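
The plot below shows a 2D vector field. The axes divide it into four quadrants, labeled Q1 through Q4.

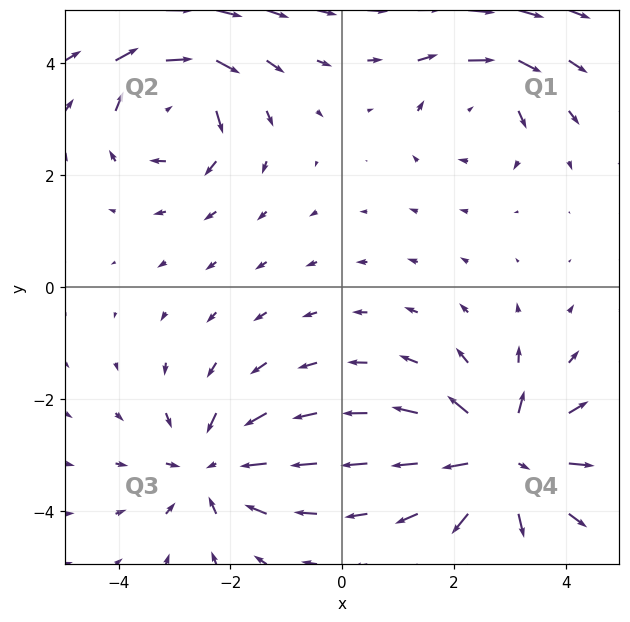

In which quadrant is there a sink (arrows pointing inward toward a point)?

Q3

The sink sits at approximately (-2.3, -3.2), which lies in quadrant Q3. The divergence there is about -4, negative as expected for a sink.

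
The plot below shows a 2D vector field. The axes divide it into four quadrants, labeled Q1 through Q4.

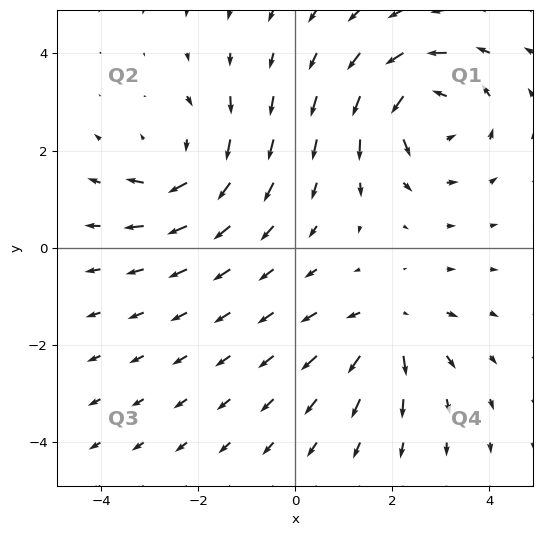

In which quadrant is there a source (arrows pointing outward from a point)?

The source sits at approximately (1.9, -1.6), which lies in quadrant Q4. The divergence there is about +4, positive as expected for a source.

Q4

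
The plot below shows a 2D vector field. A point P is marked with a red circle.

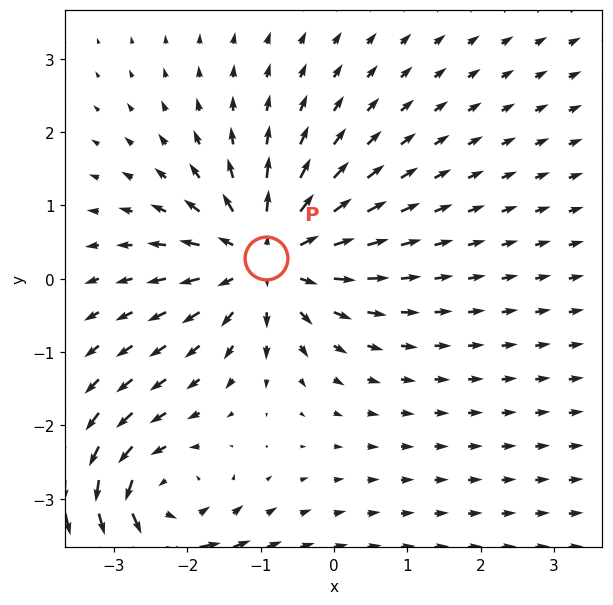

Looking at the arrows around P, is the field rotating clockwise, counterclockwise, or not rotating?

Near P at (-0.9, 0.3) the arrows show no circulation. The curl there is ≈0.

not rotating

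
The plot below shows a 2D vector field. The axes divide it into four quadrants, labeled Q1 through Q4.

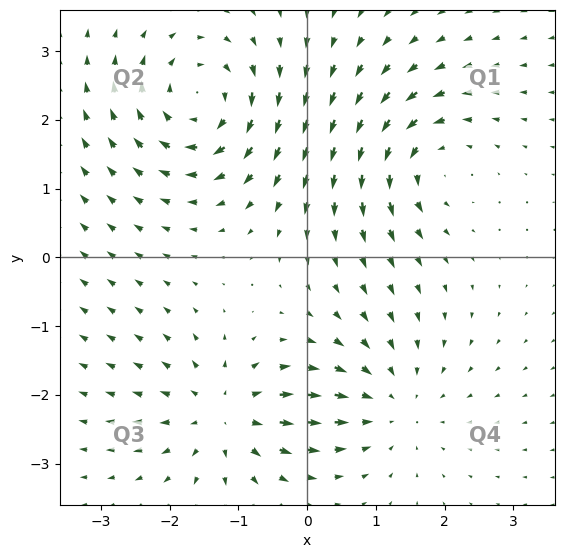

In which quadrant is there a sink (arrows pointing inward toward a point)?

The sink sits at approximately (1.2, -2.1), which lies in quadrant Q4. The divergence there is about -4, negative as expected for a sink.

Q4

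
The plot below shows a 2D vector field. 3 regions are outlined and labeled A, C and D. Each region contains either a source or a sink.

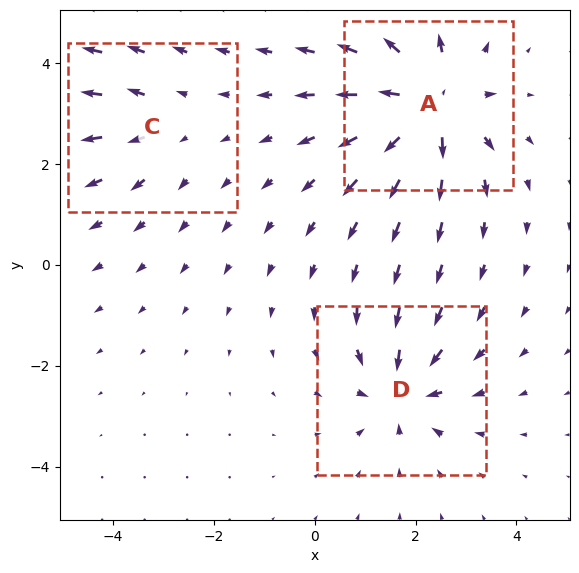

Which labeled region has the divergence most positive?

A

Divergence at each region's feature centre — A: about +6, C: about +2, D: about -4. Region A is most positive.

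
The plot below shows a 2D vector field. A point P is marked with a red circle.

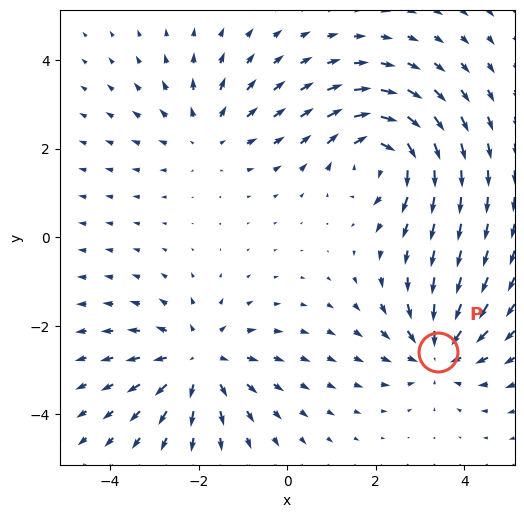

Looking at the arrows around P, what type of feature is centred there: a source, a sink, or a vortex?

sink

At P (3.4, -2.6) the arrows converge inward. Divergence about -4, curl ≈0 — negative divergence with near-zero curl is a sink.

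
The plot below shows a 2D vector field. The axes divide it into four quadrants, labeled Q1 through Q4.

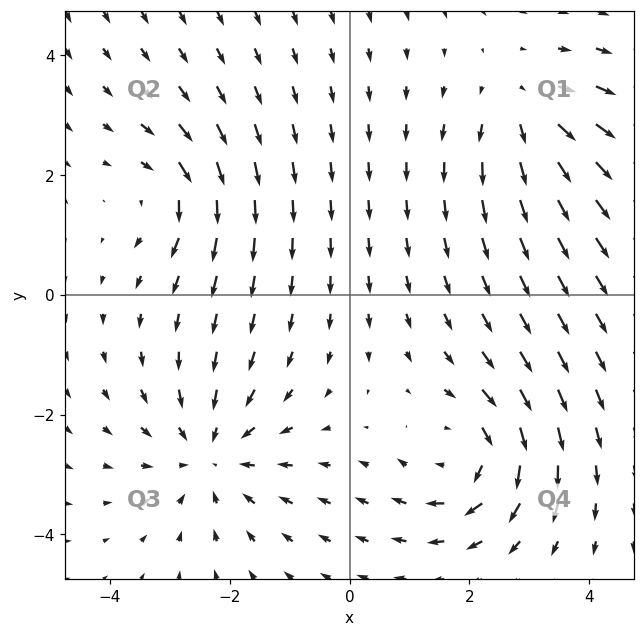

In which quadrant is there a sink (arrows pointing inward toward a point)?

The sink sits at approximately (-2.3, -2.7), which lies in quadrant Q3. The divergence there is about -3, negative as expected for a sink.

Q3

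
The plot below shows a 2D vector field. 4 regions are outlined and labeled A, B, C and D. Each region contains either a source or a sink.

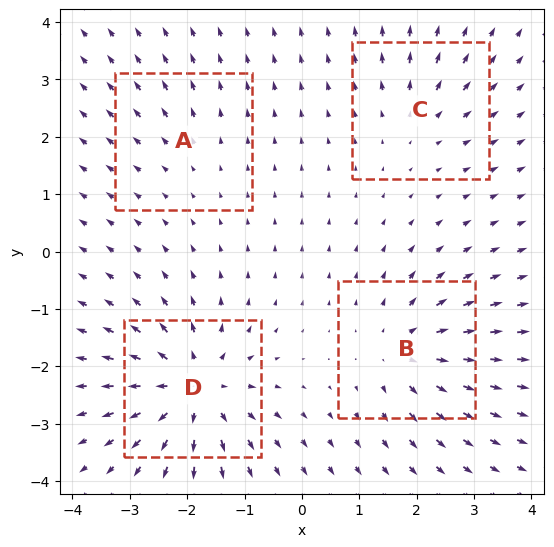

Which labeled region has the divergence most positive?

Divergence at each region's feature centre — A: about +2, B: about +6, C: about +3, D: about +8. Region D is most positive.

D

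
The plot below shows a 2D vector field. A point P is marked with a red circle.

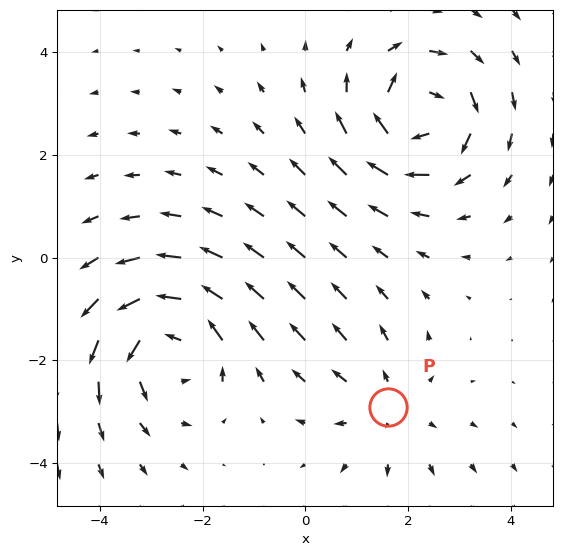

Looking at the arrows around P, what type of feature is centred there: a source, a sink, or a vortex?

At P (1.6, -2.9) the arrows spread outward. Divergence about +2, curl ≈0 — positive divergence with near-zero curl is a source.

source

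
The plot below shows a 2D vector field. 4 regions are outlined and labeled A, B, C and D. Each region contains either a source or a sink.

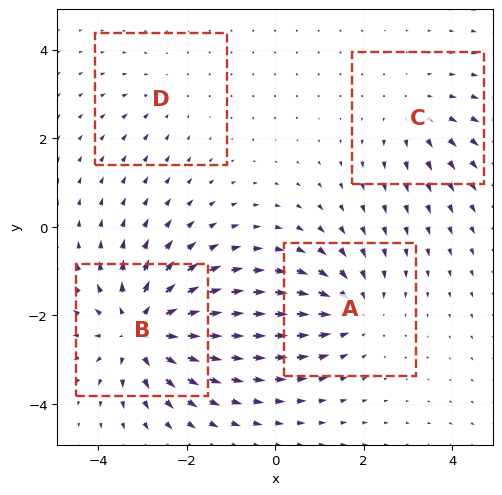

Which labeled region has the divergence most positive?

B

Divergence at each region's feature centre — A: about -4, B: about +7, C: about +3, D: about -2. Region B is most positive.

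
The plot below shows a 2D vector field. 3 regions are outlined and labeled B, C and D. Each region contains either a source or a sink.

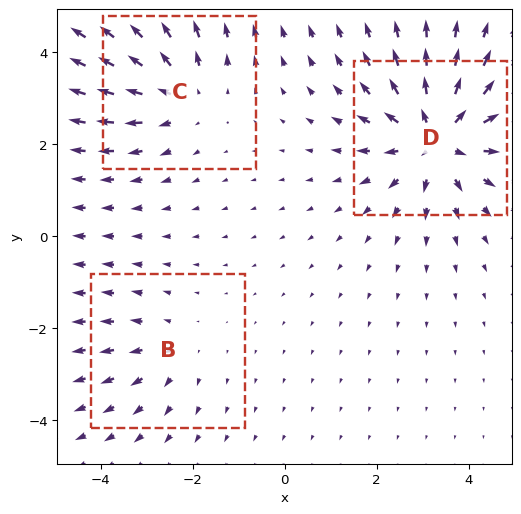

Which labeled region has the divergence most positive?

D

Divergence at each region's feature centre — B: about +2, C: about +3, D: about +5. Region D is most positive.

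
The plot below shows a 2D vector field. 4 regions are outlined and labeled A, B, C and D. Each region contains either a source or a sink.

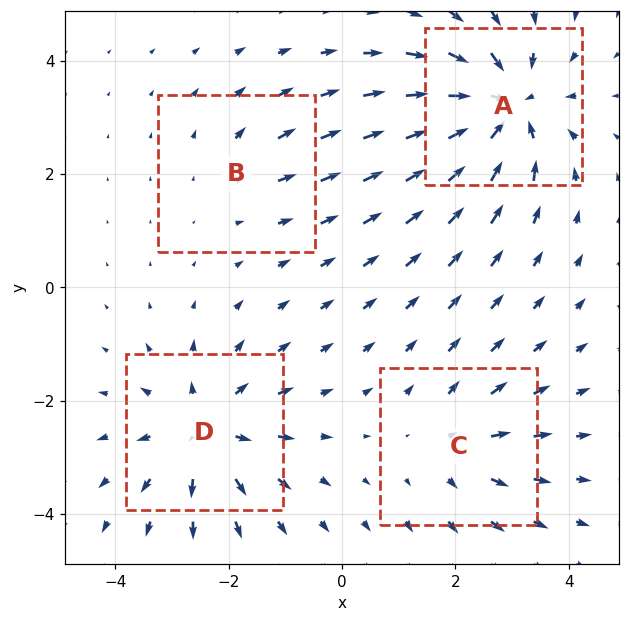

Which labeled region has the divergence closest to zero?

B

Divergence at each region's feature centre — A: about -7, B: about +2, C: about +3, D: about +5. Region B is closest to zero.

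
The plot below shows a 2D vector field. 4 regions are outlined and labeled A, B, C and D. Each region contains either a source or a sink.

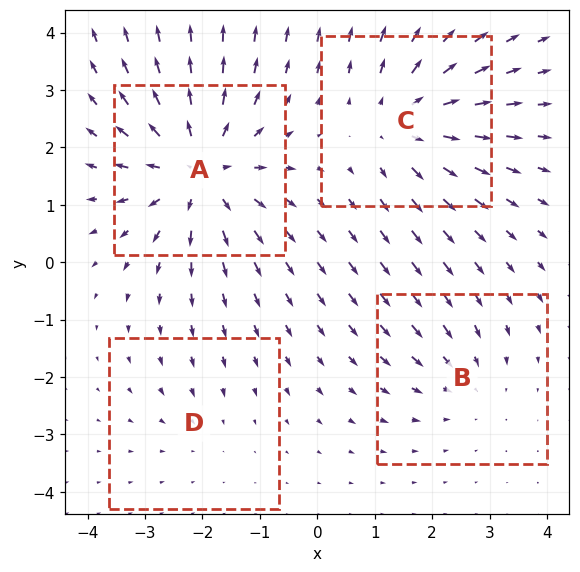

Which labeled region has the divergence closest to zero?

D

Divergence at each region's feature centre — A: about +7, B: about -3, C: about +5, D: about -2. Region D is closest to zero.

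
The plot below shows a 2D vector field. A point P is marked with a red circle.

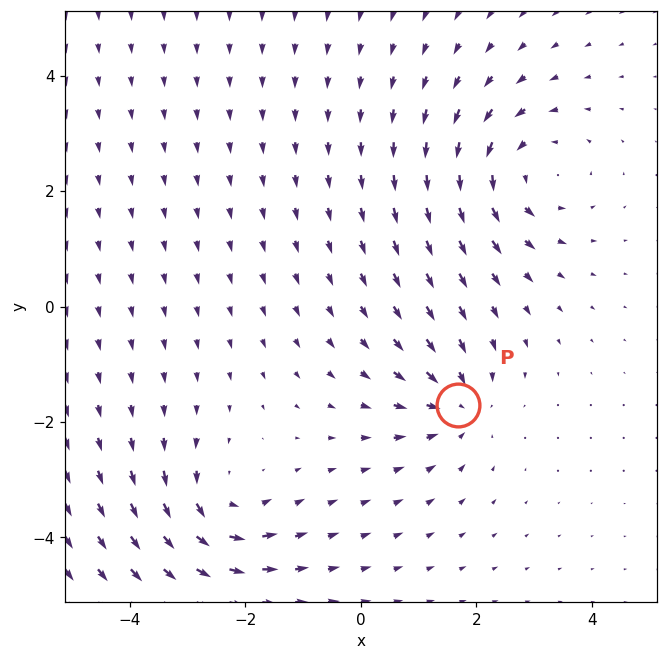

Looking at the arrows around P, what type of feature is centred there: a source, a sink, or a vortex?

At P (1.7, -1.7) the arrows converge inward. Divergence about -4, curl ≈0 — negative divergence with near-zero curl is a sink.

sink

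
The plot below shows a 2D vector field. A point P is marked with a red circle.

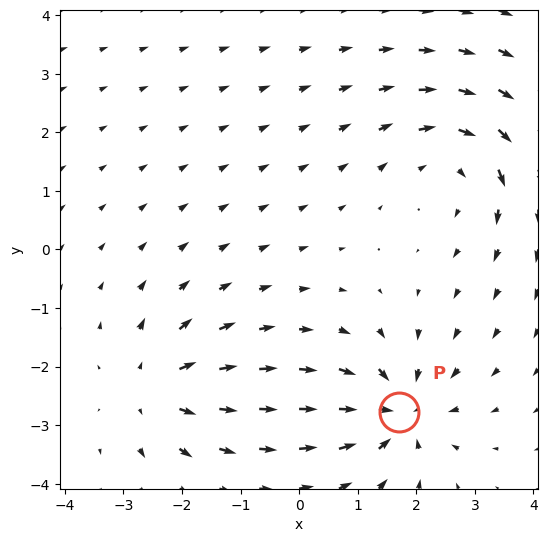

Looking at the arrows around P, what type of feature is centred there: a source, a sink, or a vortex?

sink

At P (1.7, -2.8) the arrows converge inward. Divergence about -5, curl ≈0 — negative divergence with near-zero curl is a sink.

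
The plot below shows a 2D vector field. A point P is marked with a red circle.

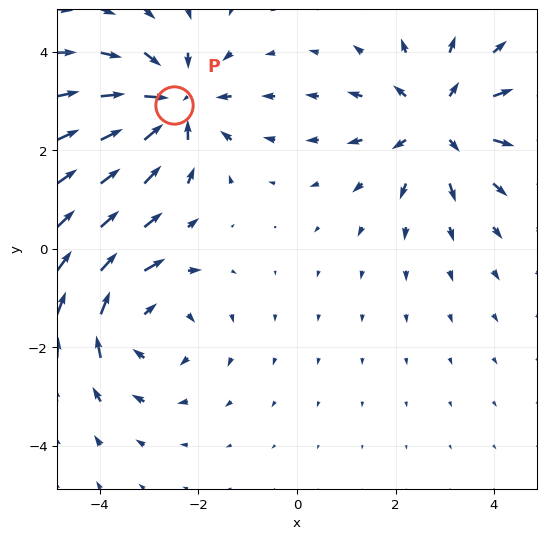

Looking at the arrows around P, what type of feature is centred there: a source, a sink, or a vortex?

sink

At P (-2.5, 2.9) the arrows converge inward. Divergence about -4, curl ≈0 — negative divergence with near-zero curl is a sink.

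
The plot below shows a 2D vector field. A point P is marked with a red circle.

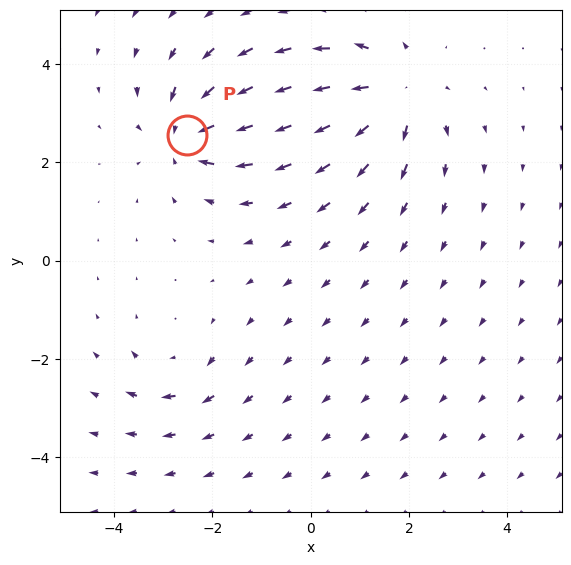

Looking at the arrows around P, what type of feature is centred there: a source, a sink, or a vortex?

sink

At P (-2.5, 2.6) the arrows converge inward. Divergence about -5, curl ≈0 — negative divergence with near-zero curl is a sink.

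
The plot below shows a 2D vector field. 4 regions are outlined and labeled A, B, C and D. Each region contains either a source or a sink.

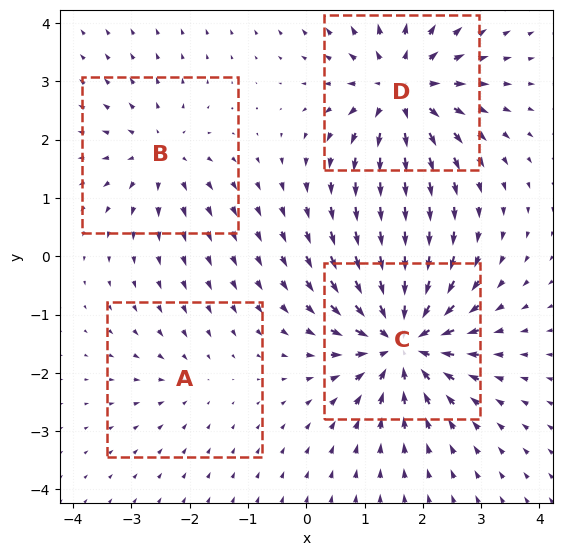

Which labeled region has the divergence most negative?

Divergence at each region's feature centre — A: about -2, B: about +4, C: about -8, D: about +6. Region C is most negative.

C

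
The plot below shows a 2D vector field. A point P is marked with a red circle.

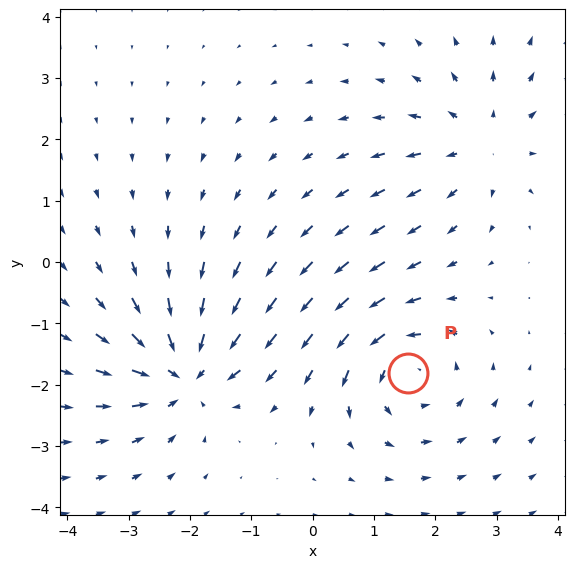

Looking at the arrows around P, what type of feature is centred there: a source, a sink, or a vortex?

vortex

At P (1.5, -1.8) the arrows circulate counterclockwise. Divergence ≈0, curl about +4 — near-zero divergence with nonzero curl is a vortex.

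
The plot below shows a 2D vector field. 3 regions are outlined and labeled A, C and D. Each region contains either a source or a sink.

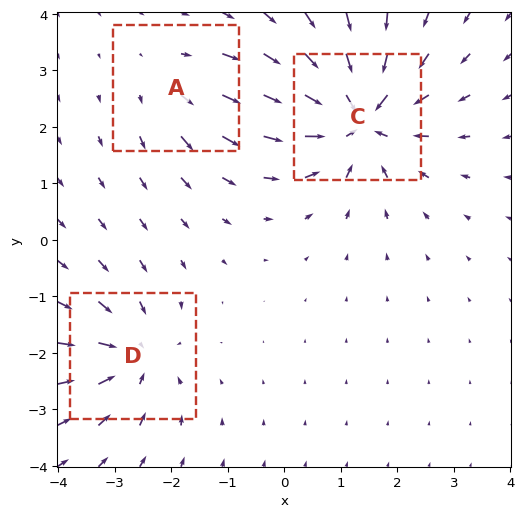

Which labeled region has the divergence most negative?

C

Divergence at each region's feature centre — A: about +2, C: about -6, D: about -4. Region C is most negative.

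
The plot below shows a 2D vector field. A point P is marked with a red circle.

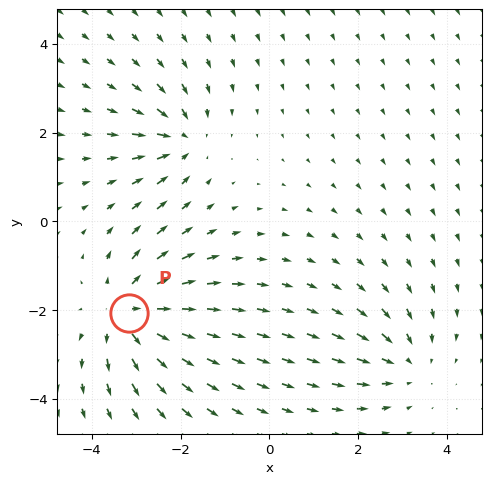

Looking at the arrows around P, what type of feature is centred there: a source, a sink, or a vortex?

At P (-3.2, -2.1) the arrows spread outward. Divergence about +4, curl ≈0 — positive divergence with near-zero curl is a source.

source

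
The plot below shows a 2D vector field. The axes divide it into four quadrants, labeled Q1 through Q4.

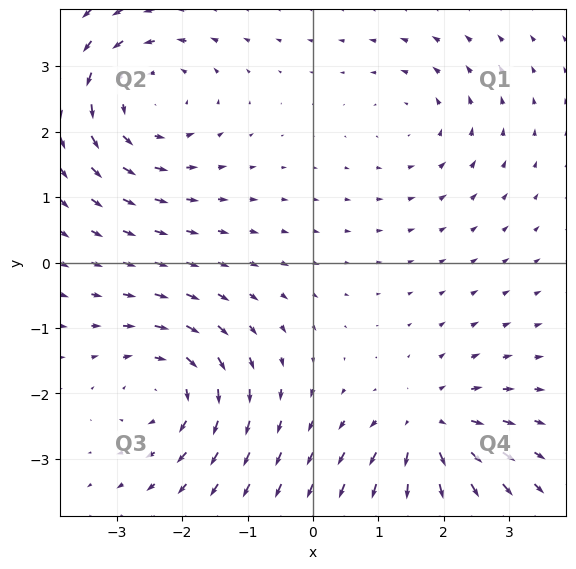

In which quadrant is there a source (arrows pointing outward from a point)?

The source sits at approximately (1.8, -2.6), which lies in quadrant Q4. The divergence there is about +5, positive as expected for a source.

Q4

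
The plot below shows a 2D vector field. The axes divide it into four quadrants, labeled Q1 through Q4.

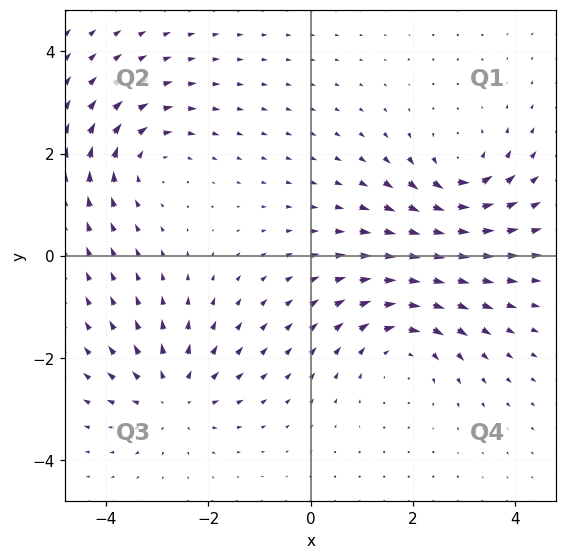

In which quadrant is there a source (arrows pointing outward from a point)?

The source sits at approximately (-2.7, -2.7), which lies in quadrant Q3. The divergence there is about +4, positive as expected for a source.

Q3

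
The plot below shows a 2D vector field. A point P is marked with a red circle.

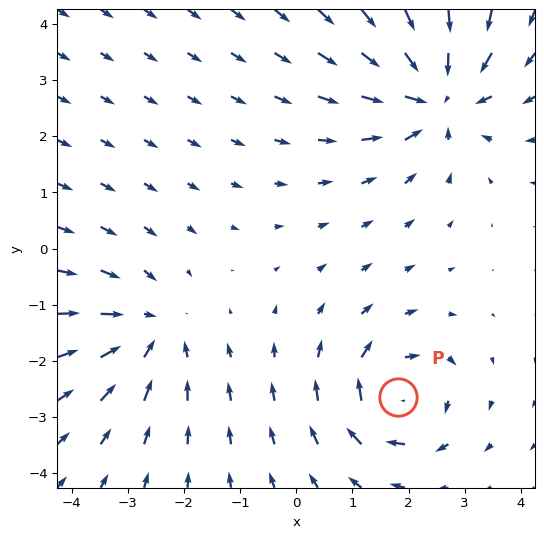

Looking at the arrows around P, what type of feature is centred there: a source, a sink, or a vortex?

vortex

At P (1.8, -2.6) the arrows circulate clockwise. Divergence ≈0, curl about -4 — near-zero divergence with nonzero curl is a vortex.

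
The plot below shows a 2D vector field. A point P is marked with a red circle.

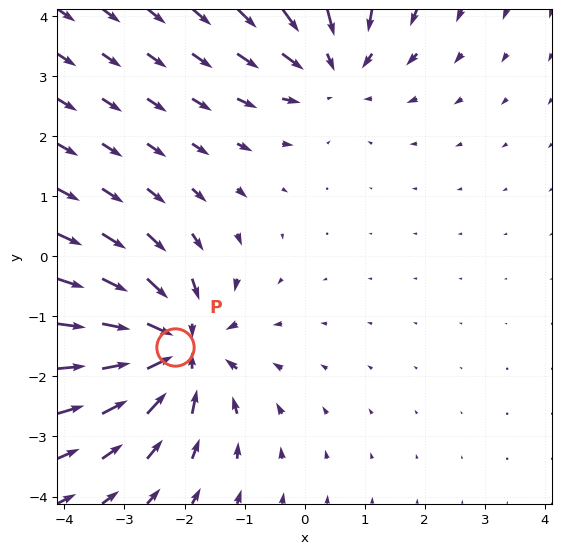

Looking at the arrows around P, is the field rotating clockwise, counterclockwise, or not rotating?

Near P at (-2.2, -1.5) the arrows show no circulation. The curl there is ≈0.

not rotating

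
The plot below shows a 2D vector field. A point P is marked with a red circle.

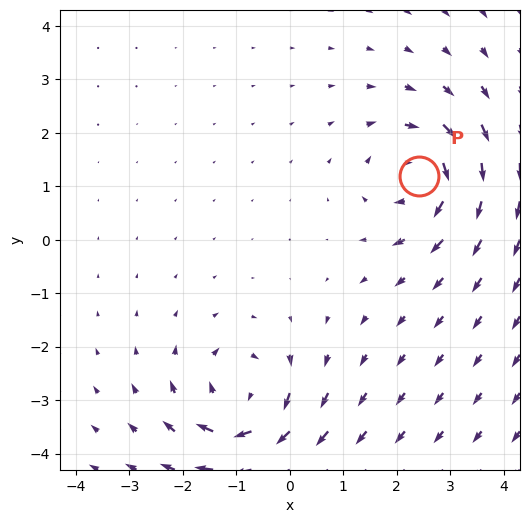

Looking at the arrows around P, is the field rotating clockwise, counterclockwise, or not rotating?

clockwise

Near P at (2.4, 1.2) the arrows circulate clockwise. The curl (z-component) there is about -5; negative curl means clockwise rotation.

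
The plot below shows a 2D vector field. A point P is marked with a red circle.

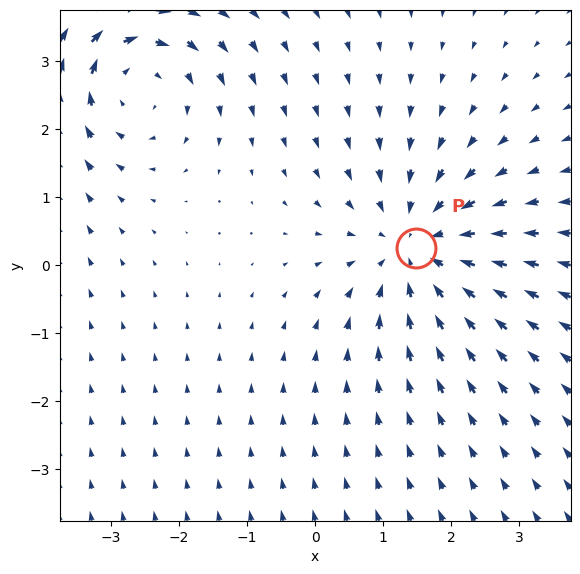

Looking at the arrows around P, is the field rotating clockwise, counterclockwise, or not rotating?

Near P at (1.5, 0.3) the arrows show no circulation. The curl there is ≈0.

not rotating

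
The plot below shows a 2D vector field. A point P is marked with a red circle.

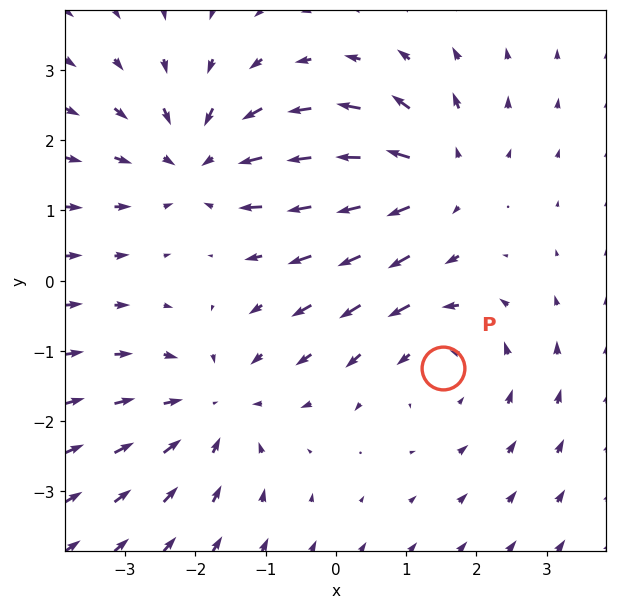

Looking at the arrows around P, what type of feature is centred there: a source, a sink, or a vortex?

vortex

At P (1.5, -1.2) the arrows circulate counterclockwise. Divergence ≈0, curl about +3 — near-zero divergence with nonzero curl is a vortex.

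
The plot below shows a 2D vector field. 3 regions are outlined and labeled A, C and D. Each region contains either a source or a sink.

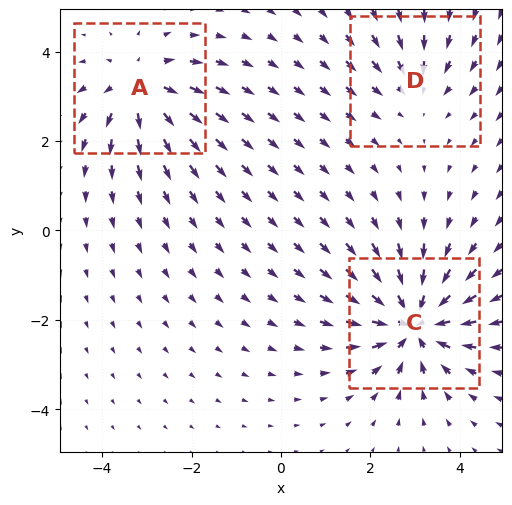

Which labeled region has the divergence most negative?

C

Divergence at each region's feature centre — A: about +4, C: about -5, D: about -2. Region C is most negative.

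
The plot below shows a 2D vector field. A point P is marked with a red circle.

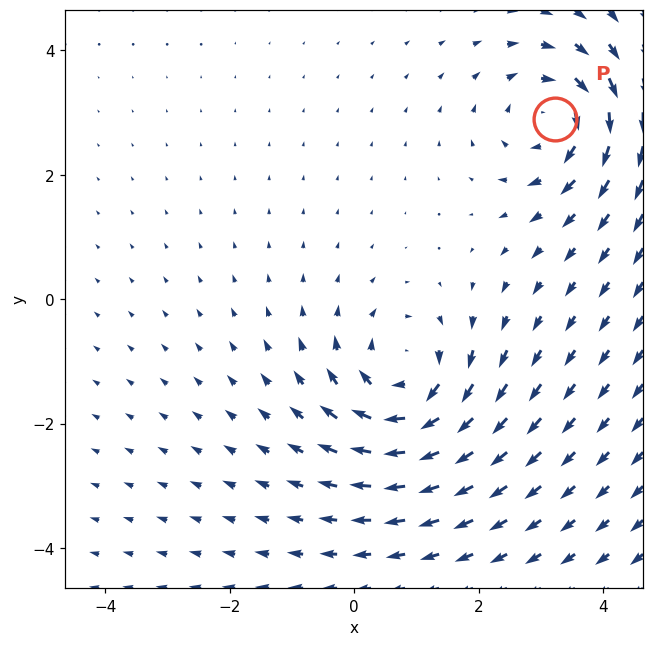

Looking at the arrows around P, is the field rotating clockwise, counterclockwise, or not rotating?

Near P at (3.2, 2.9) the arrows circulate clockwise. The curl (z-component) there is about -3; negative curl means clockwise rotation.

clockwise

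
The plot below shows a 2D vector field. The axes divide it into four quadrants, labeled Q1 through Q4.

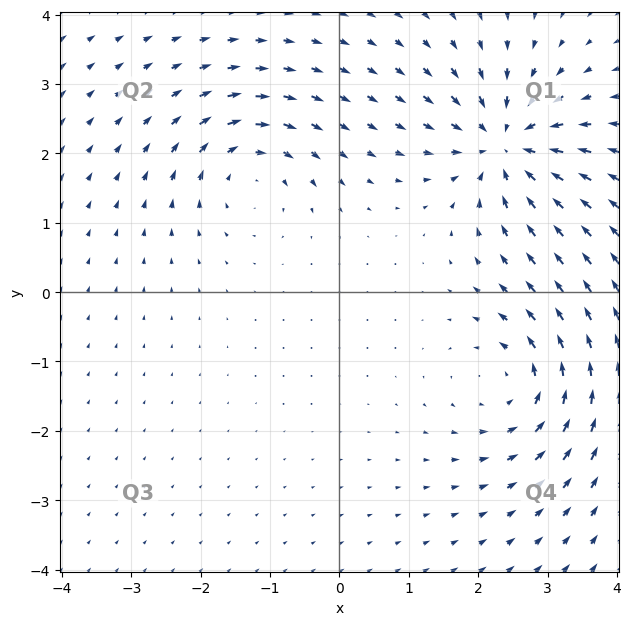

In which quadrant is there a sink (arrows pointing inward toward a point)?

Q1

The sink sits at approximately (2.4, 2.1), which lies in quadrant Q1. The divergence there is about -6, negative as expected for a sink.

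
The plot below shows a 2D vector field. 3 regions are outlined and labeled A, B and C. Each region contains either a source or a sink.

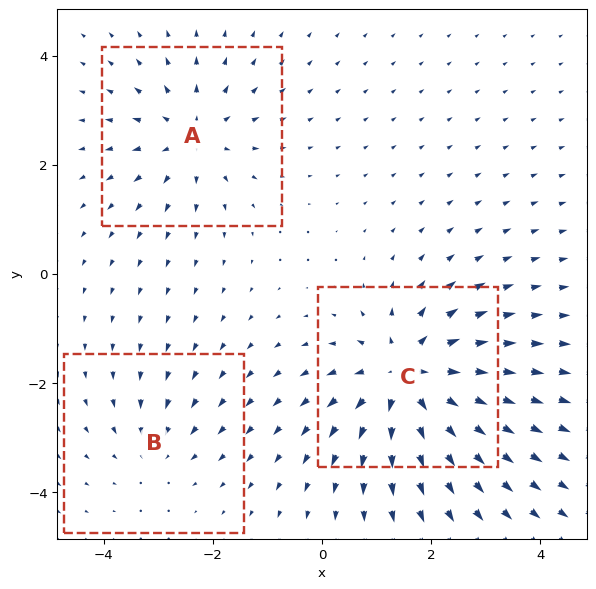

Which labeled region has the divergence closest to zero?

Divergence at each region's feature centre — A: about +3, B: about -2, C: about +5. Region B is closest to zero.

B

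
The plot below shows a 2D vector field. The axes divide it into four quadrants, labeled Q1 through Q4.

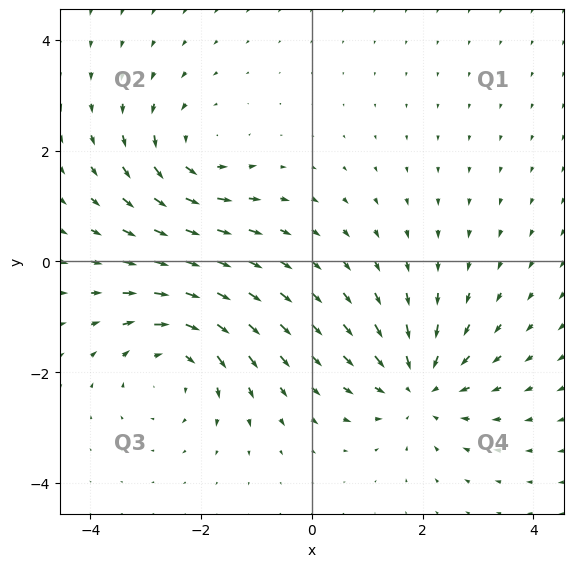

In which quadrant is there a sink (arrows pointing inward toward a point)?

The sink sits at approximately (1.9, -2.3), which lies in quadrant Q4. The divergence there is about -4, negative as expected for a sink.

Q4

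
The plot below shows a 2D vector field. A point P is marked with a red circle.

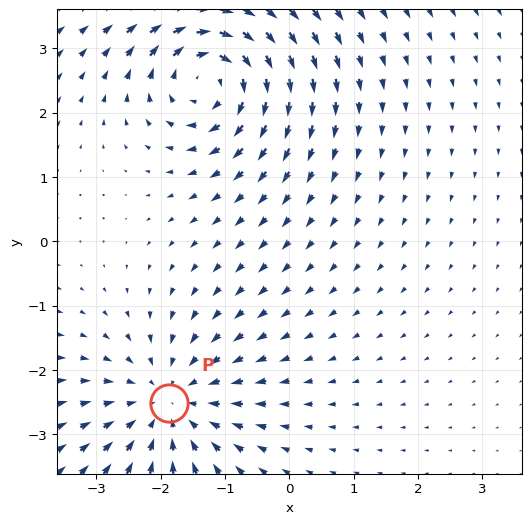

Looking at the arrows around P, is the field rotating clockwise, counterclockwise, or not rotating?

not rotating

Near P at (-1.9, -2.5) the arrows show no circulation. The curl there is ≈0.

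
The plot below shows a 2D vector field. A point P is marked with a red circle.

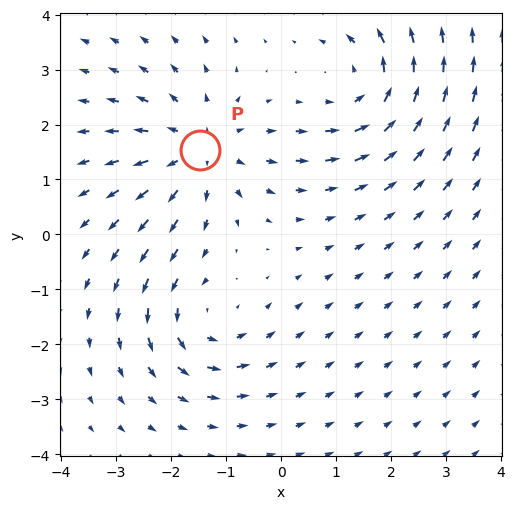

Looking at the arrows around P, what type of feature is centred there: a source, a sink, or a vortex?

At P (-1.5, 1.5) the arrows spread outward. Divergence about +4, curl ≈0 — positive divergence with near-zero curl is a source.

source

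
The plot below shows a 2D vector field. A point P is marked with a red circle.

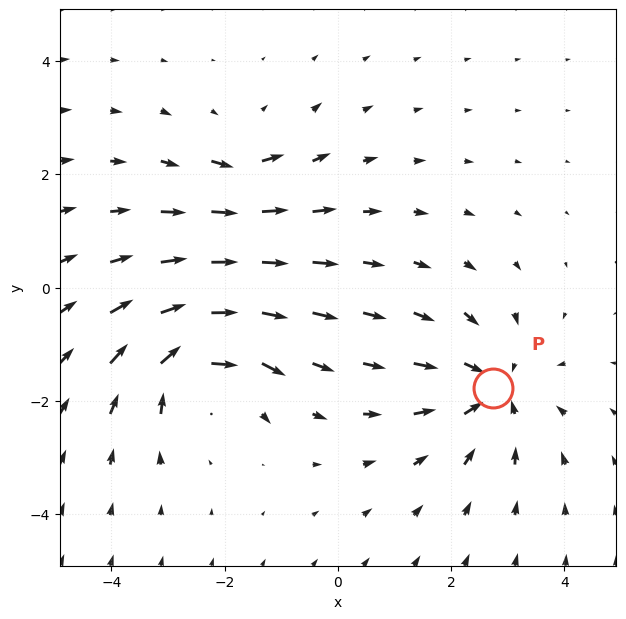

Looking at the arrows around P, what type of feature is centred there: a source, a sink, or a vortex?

sink

At P (2.7, -1.8) the arrows converge inward. Divergence about -4, curl ≈0 — negative divergence with near-zero curl is a sink.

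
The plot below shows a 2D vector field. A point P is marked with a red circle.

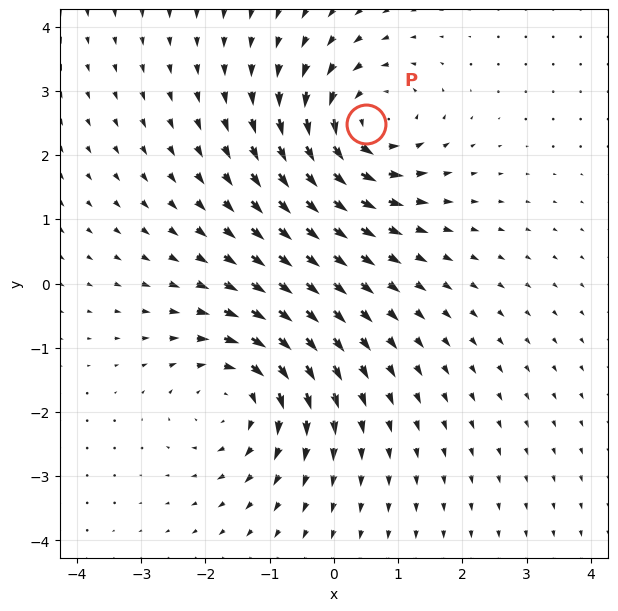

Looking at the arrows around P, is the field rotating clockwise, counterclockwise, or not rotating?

counterclockwise

Near P at (0.5, 2.5) the arrows circulate counterclockwise. The curl (z-component) there is about +5; positive curl means counterclockwise rotation.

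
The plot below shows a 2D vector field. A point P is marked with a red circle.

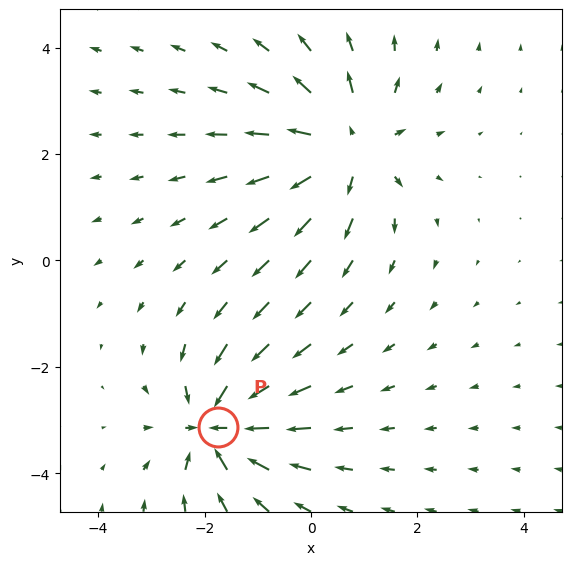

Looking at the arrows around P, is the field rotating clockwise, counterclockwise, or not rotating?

Near P at (-1.7, -3.1) the arrows show no circulation. The curl there is ≈0.

not rotating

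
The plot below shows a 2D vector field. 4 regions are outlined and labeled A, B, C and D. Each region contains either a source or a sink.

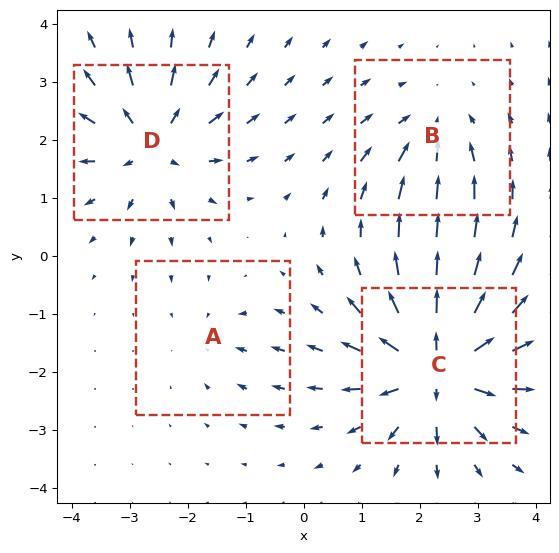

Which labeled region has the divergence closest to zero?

A

Divergence at each region's feature centre — A: about -2, B: about -4, C: about +8, D: about +6. Region A is closest to zero.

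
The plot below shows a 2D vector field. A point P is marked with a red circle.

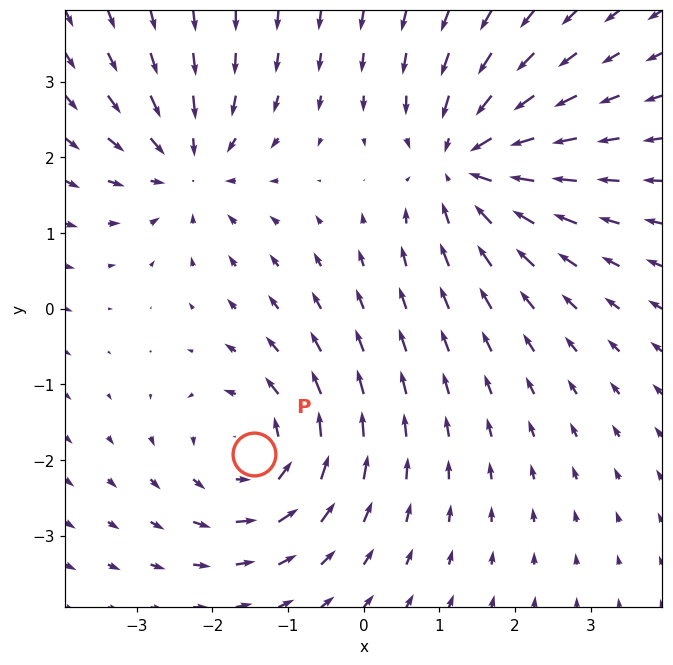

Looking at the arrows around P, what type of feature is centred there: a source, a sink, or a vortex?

vortex

At P (-1.4, -1.9) the arrows circulate counterclockwise. Divergence ≈0, curl about +5 — near-zero divergence with nonzero curl is a vortex.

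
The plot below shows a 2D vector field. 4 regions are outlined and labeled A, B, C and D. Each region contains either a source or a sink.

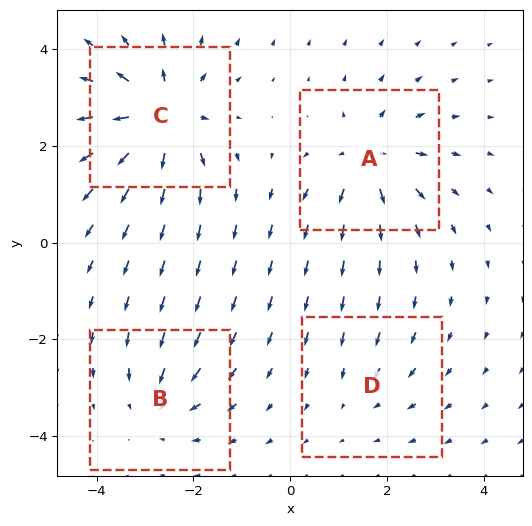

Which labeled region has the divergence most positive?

Divergence at each region's feature centre — A: about +6, B: about -4, C: about +7, D: about -2. Region C is most positive.

C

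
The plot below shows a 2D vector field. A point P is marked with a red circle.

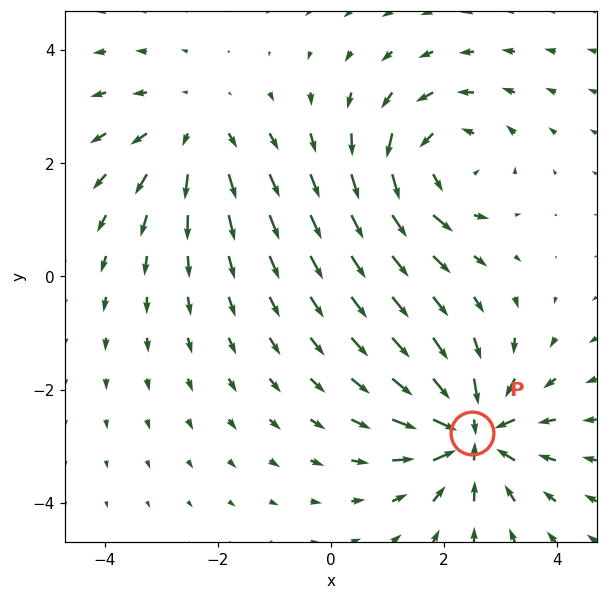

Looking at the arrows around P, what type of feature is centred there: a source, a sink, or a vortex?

sink

At P (2.5, -2.8) the arrows converge inward. Divergence about -5, curl ≈0 — negative divergence with near-zero curl is a sink.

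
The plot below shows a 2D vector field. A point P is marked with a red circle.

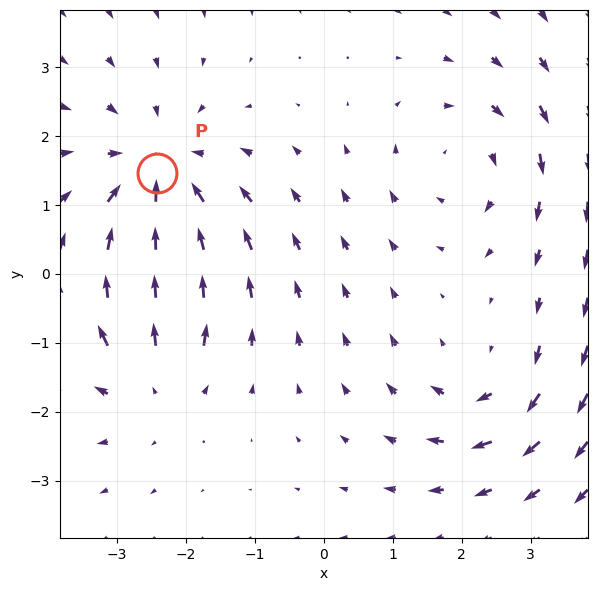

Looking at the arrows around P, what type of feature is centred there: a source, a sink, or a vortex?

sink

At P (-2.4, 1.5) the arrows converge inward. Divergence about -4, curl ≈0 — negative divergence with near-zero curl is a sink.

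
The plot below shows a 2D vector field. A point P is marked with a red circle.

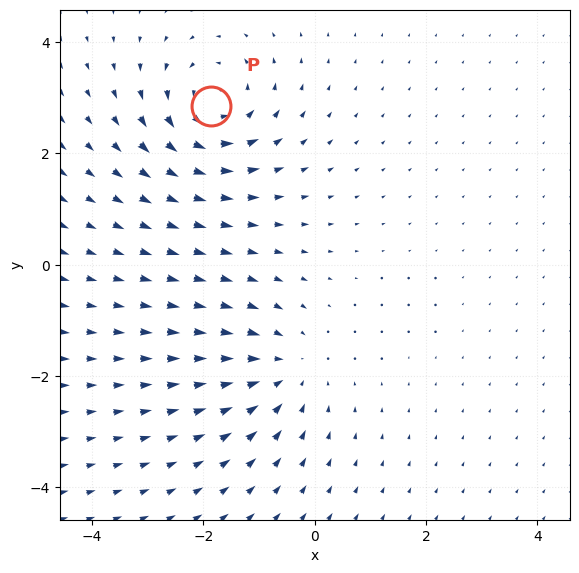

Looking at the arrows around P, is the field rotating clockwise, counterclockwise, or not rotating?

counterclockwise

Near P at (-1.9, 2.8) the arrows circulate counterclockwise. The curl (z-component) there is about +6; positive curl means counterclockwise rotation.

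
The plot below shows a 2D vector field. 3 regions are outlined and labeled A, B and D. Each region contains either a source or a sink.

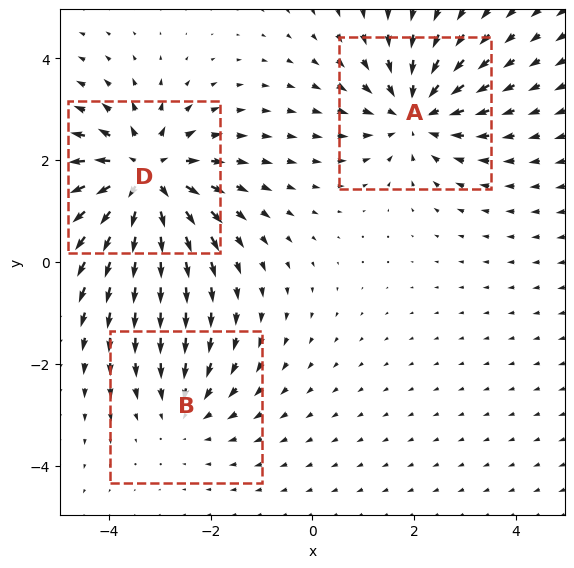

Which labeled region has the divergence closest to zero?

Divergence at each region's feature centre — A: about -3, B: about -2, D: about +5. Region B is closest to zero.

B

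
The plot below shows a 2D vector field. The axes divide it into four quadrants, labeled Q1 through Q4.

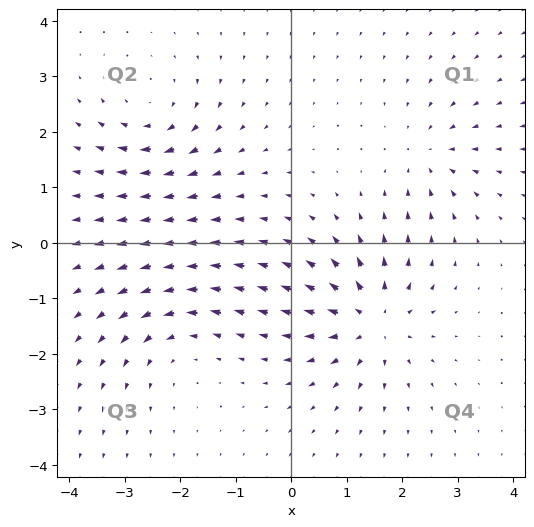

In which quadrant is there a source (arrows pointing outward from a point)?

Q4

The source sits at approximately (1.5, -1.4), which lies in quadrant Q4. The divergence there is about +5, positive as expected for a source.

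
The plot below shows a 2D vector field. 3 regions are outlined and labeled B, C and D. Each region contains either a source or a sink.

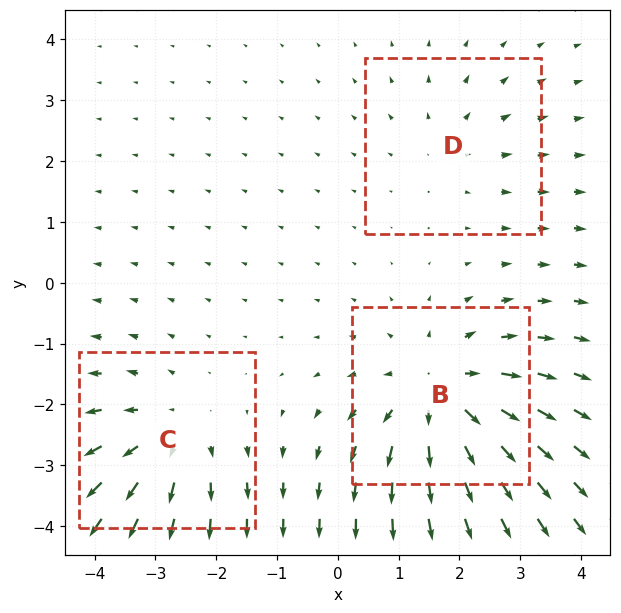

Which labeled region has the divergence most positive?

Divergence at each region's feature centre — B: about +4, C: about +3, D: about +2. Region B is most positive.

B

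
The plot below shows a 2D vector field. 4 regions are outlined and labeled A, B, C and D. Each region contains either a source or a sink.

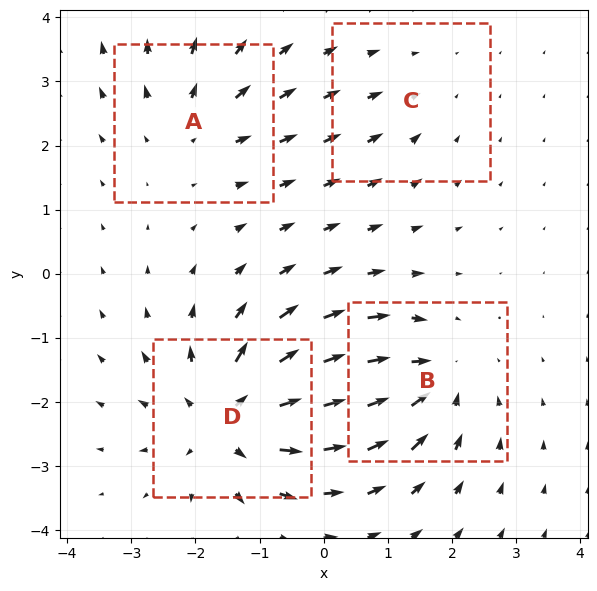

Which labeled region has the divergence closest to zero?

Divergence at each region's feature centre — A: about +3, B: about -5, C: about -2, D: about +6. Region C is closest to zero.

C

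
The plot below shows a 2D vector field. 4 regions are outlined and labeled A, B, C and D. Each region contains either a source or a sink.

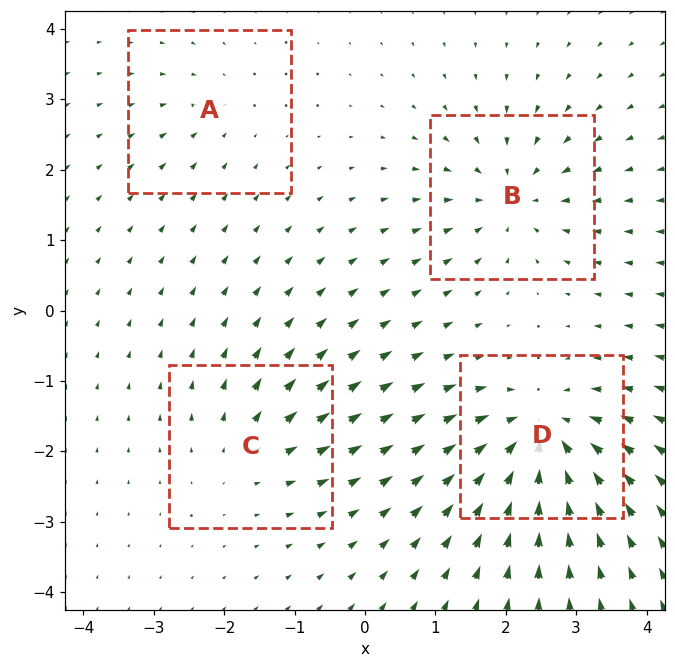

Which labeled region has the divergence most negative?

Divergence at each region's feature centre — A: about -2, B: about -6, C: about +4, D: about -8. Region D is most negative.

D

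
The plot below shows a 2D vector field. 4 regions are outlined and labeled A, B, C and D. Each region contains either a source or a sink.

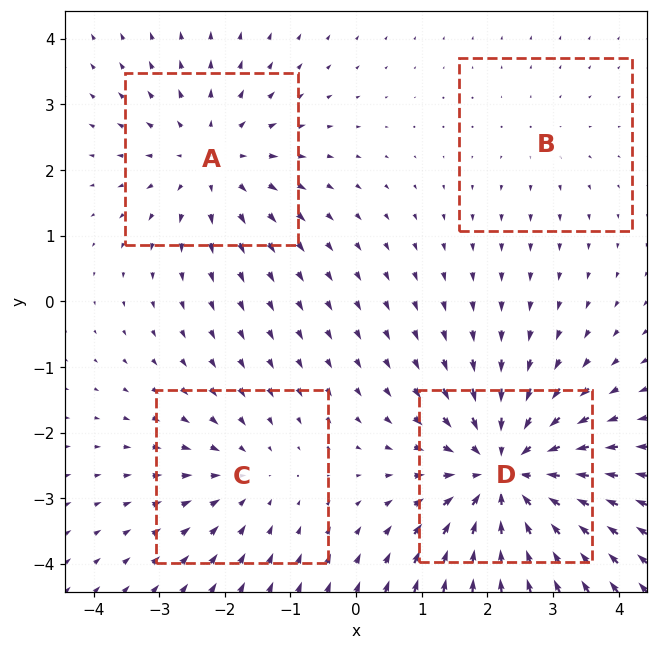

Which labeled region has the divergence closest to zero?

Divergence at each region's feature centre — A: about +4, B: about +2, C: about -3, D: about -7. Region B is closest to zero.

B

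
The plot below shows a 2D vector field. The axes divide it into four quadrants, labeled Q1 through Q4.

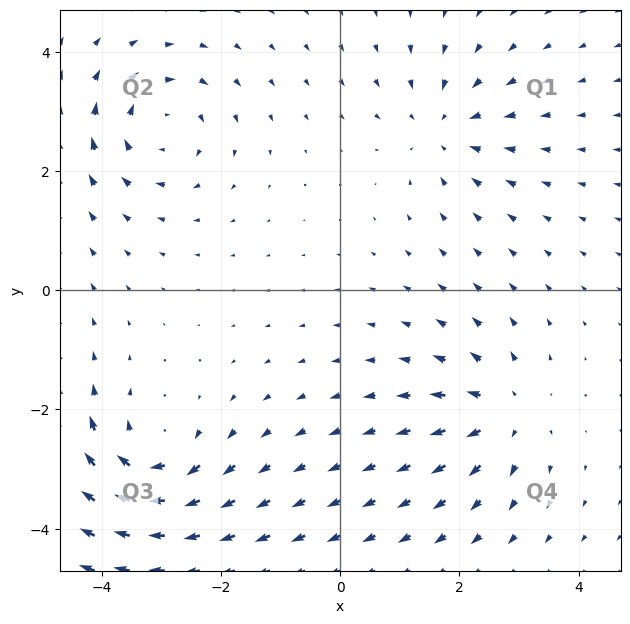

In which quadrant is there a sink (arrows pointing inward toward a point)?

The sink sits at approximately (1.7, 2.7), which lies in quadrant Q1. The divergence there is about -4, negative as expected for a sink.

Q1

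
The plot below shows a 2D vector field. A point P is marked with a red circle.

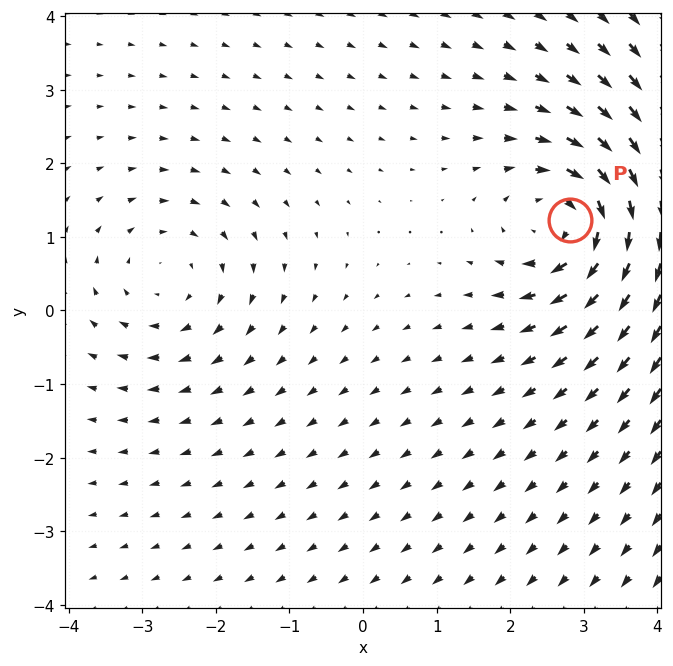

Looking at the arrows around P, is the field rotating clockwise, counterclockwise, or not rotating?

clockwise

Near P at (2.8, 1.2) the arrows circulate clockwise. The curl (z-component) there is about -5; negative curl means clockwise rotation.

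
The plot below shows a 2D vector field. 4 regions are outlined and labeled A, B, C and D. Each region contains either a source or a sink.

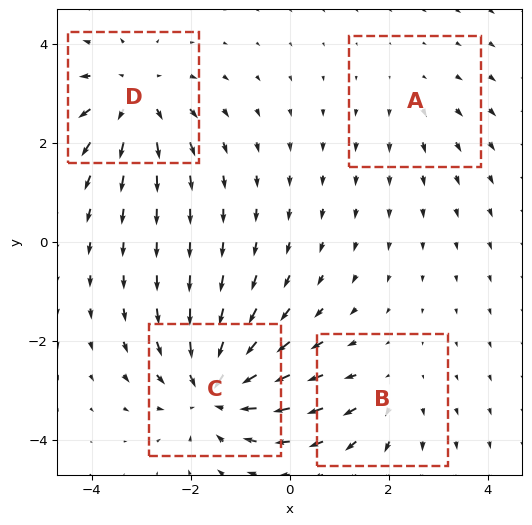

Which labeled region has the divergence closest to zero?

A

Divergence at each region's feature centre — A: about +2, B: about +3, C: about -6, D: about +5. Region A is closest to zero.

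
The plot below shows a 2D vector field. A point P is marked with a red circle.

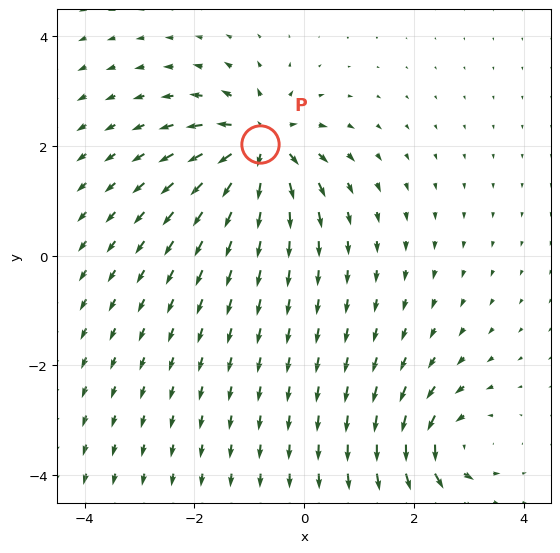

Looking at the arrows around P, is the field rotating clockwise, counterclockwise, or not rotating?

Near P at (-0.8, 2.0) the arrows show no circulation. The curl there is ≈0.

not rotating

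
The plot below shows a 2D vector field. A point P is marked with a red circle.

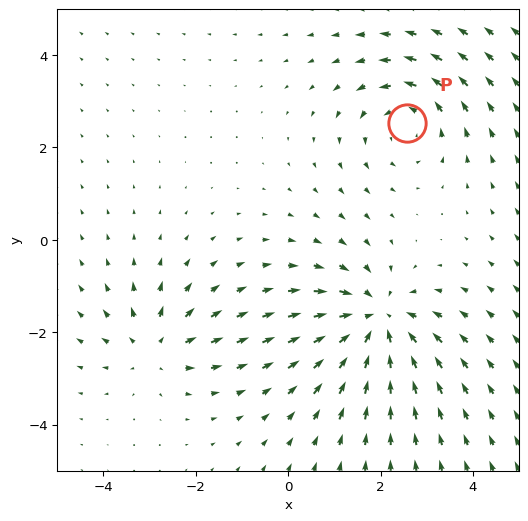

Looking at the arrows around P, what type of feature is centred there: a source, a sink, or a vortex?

vortex

At P (2.6, 2.5) the arrows circulate counterclockwise. Divergence ≈0, curl about +3 — near-zero divergence with nonzero curl is a vortex.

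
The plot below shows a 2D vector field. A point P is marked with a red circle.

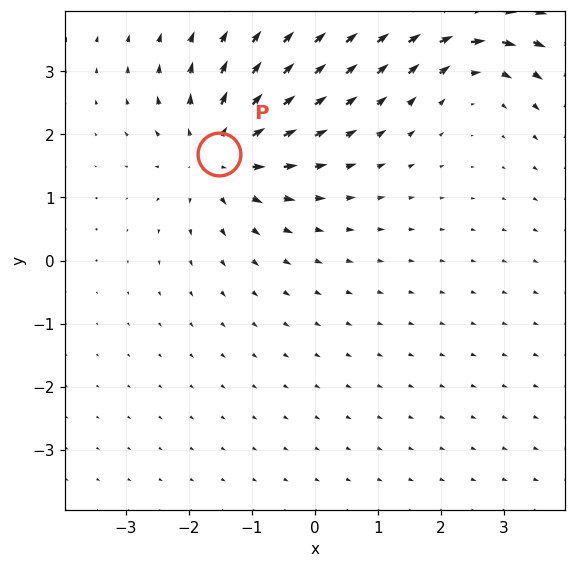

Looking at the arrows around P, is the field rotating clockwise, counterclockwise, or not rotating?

Near P at (-1.5, 1.7) the arrows show no circulation. The curl there is ≈0.

not rotating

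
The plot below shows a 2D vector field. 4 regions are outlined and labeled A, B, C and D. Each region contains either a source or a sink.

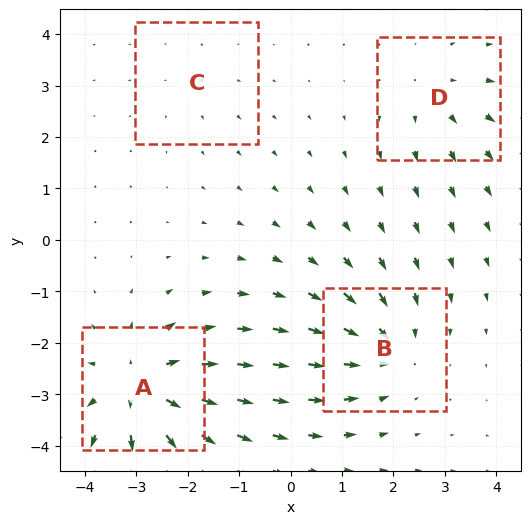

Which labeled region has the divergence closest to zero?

Divergence at each region's feature centre — A: about +7, B: about -5, C: about +2, D: about +3. Region C is closest to zero.

C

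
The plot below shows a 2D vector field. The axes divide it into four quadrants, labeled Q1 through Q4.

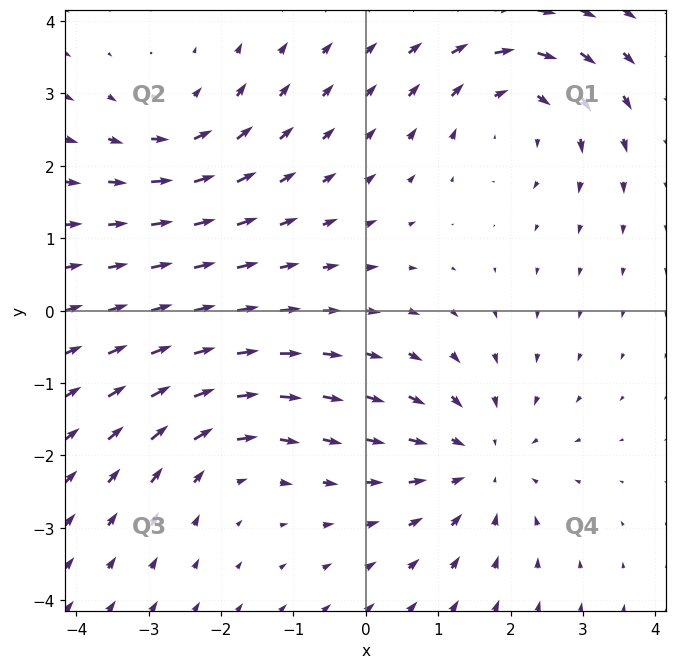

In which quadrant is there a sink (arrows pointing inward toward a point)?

The sink sits at approximately (1.6, -2.1), which lies in quadrant Q4. The divergence there is about -4, negative as expected for a sink.

Q4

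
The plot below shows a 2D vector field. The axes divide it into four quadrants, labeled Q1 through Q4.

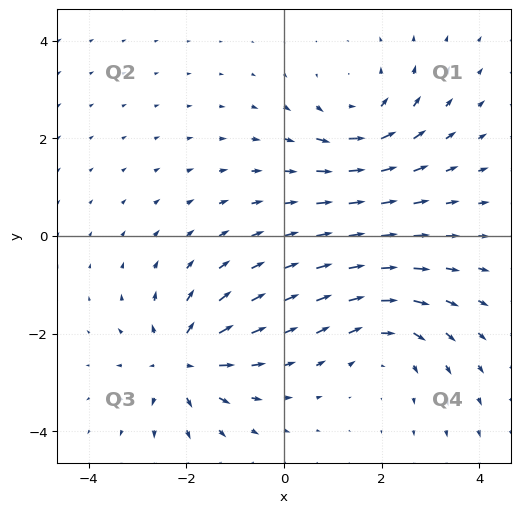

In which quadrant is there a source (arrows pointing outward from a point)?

Q3

The source sits at approximately (-2.1, -2.6), which lies in quadrant Q3. The divergence there is about +5, positive as expected for a source.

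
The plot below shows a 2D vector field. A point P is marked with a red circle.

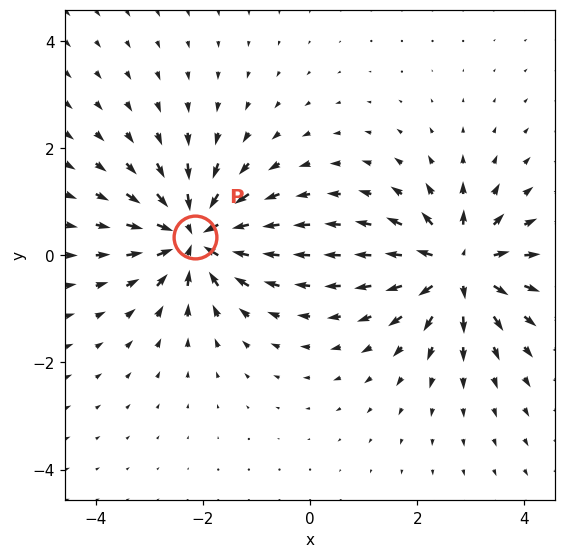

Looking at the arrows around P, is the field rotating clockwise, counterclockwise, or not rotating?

not rotating

Near P at (-2.2, 0.3) the arrows show no circulation. The curl there is ≈0.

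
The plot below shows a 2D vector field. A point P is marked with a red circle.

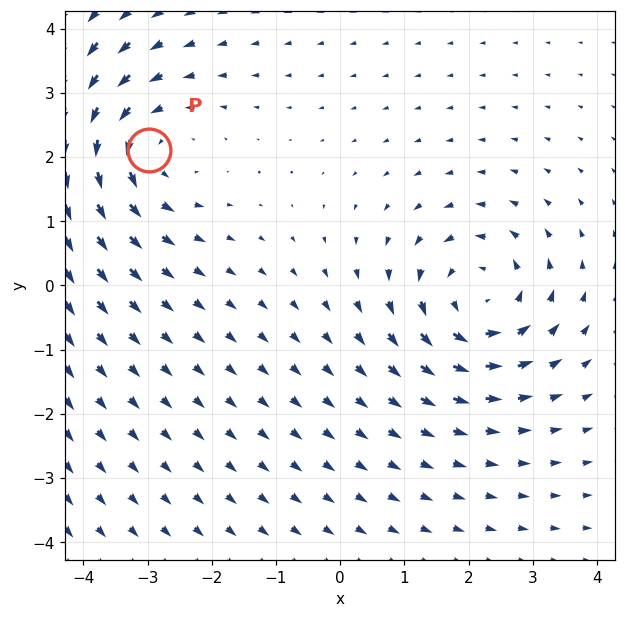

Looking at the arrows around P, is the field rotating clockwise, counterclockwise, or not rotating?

counterclockwise

Near P at (-3.0, 2.1) the arrows circulate counterclockwise. The curl (z-component) there is about +3; positive curl means counterclockwise rotation.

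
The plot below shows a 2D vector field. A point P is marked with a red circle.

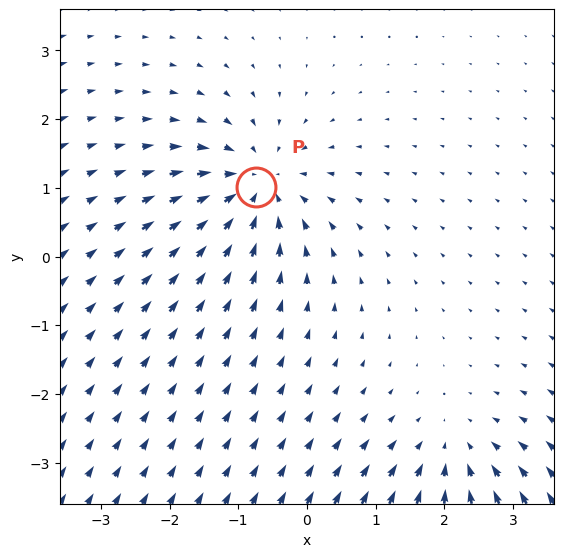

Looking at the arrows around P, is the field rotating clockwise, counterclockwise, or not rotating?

Near P at (-0.7, 1.0) the arrows show no circulation. The curl there is ≈0.

not rotating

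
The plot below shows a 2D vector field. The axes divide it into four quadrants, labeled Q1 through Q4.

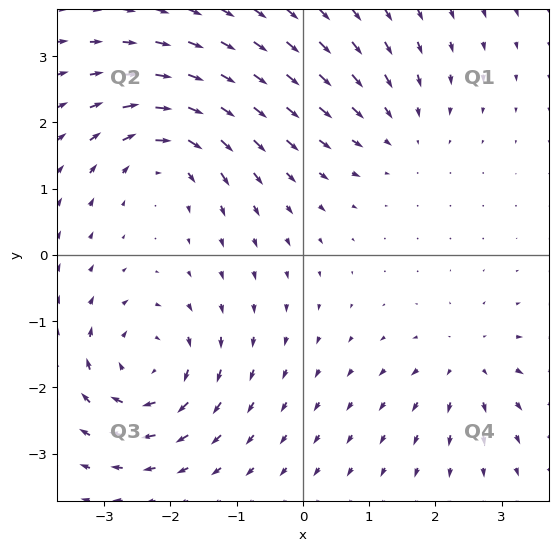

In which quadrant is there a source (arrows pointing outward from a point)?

Q4

The source sits at approximately (2.5, -1.7), which lies in quadrant Q4. The divergence there is about +4, positive as expected for a source.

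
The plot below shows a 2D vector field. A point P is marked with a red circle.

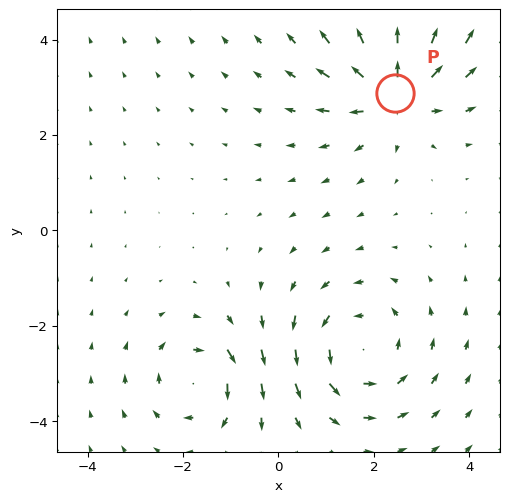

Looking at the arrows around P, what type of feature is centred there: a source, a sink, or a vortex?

At P (2.4, 2.9) the arrows spread outward. Divergence about +5, curl ≈0 — positive divergence with near-zero curl is a source.

source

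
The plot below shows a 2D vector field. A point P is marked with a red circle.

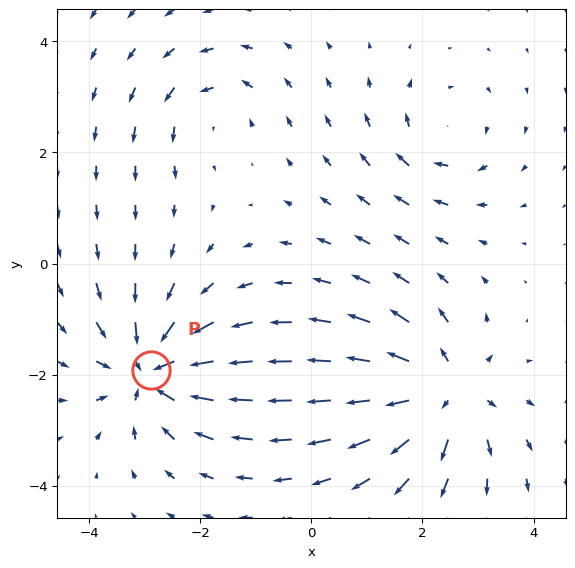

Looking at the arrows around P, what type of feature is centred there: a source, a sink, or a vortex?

sink

At P (-2.9, -1.9) the arrows converge inward. Divergence about -6, curl ≈0 — negative divergence with near-zero curl is a sink.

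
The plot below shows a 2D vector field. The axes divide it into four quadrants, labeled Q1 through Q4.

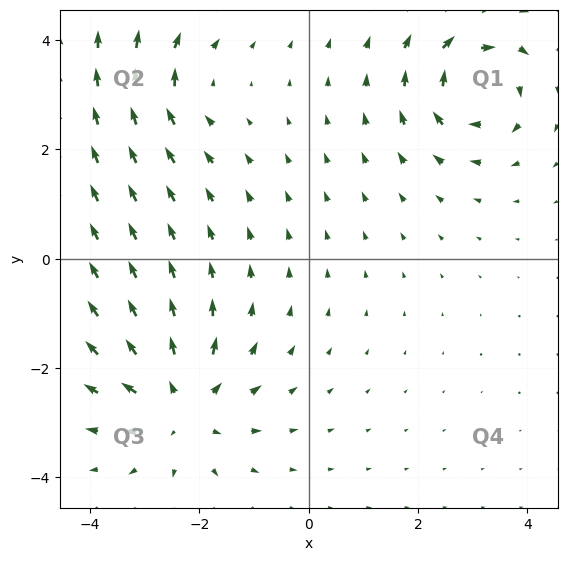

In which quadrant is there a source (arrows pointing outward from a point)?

The source sits at approximately (-2.3, -2.7), which lies in quadrant Q3. The divergence there is about +4, positive as expected for a source.

Q3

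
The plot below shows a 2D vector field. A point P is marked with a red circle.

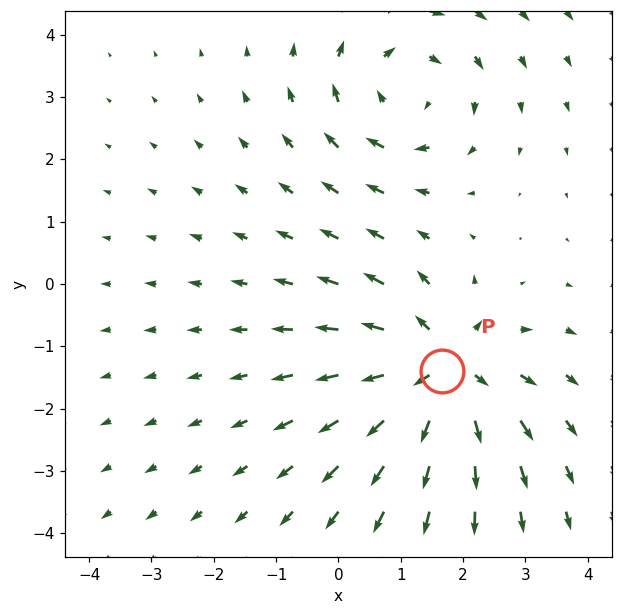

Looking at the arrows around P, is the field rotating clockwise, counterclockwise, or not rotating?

Near P at (1.7, -1.4) the arrows show no circulation. The curl there is ≈0.

not rotating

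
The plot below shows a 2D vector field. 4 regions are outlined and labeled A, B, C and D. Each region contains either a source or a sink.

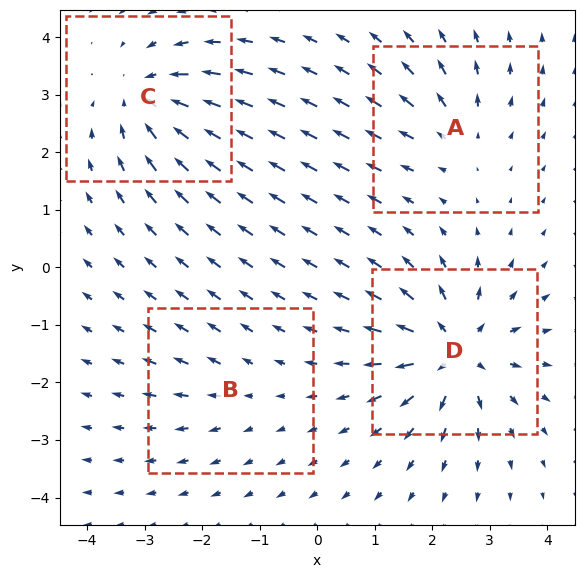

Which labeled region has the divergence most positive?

D

Divergence at each region's feature centre — A: about +4, B: about +2, C: about -6, D: about +8. Region D is most positive.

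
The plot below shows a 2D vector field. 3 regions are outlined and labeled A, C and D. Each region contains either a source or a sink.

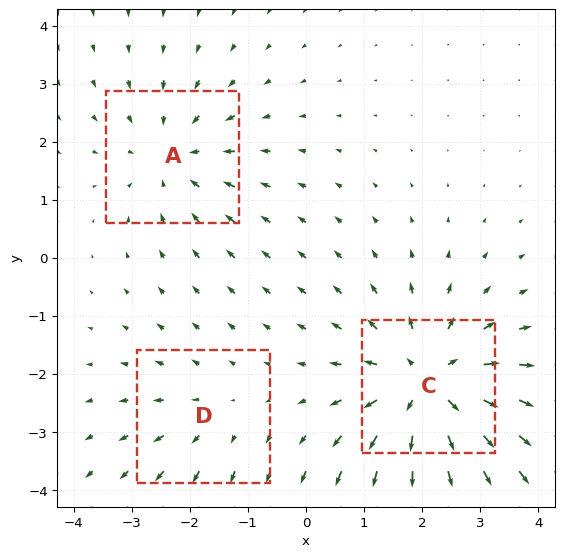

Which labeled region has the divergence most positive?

Divergence at each region's feature centre — A: about -3, C: about +5, D: about +2. Region C is most positive.

C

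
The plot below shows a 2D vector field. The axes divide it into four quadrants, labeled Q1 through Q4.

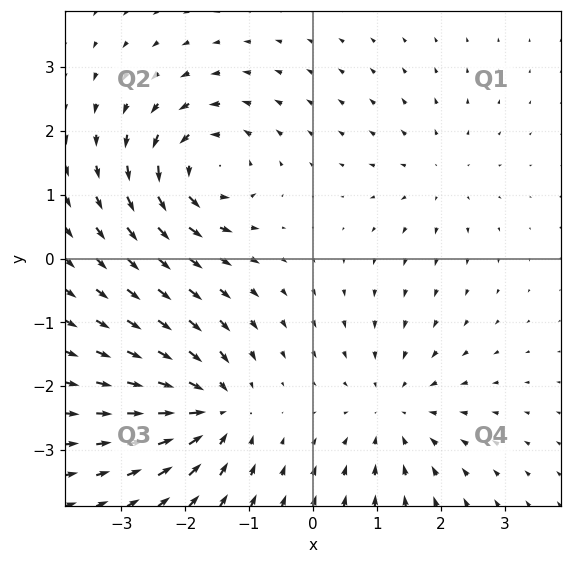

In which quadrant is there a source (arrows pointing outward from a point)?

Q1

The source sits at approximately (2.0, 1.3), which lies in quadrant Q1. The divergence there is about +3, positive as expected for a source.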